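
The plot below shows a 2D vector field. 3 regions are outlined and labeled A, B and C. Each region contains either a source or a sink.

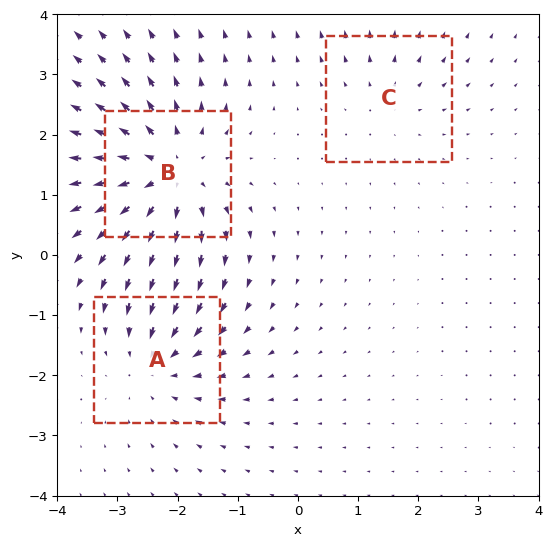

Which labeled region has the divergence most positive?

B

Divergence at each region's feature centre — A: about -3, B: about +5, C: about +2. Region B is most positive.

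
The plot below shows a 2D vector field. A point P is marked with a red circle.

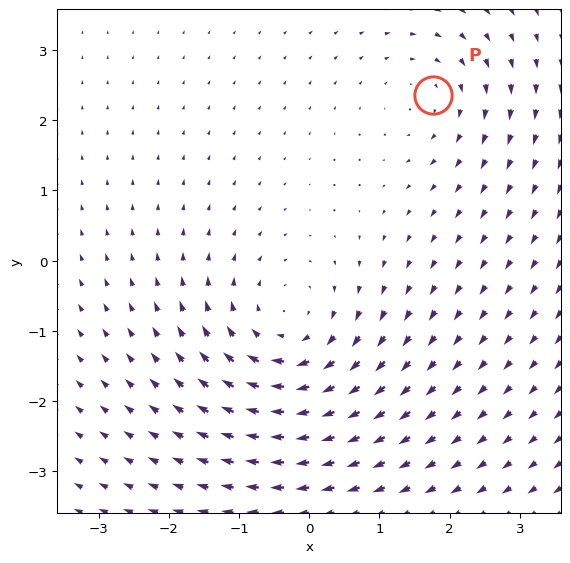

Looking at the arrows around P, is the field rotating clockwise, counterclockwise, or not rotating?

Near P at (1.8, 2.4) the arrows circulate clockwise. The curl (z-component) there is about -3; negative curl means clockwise rotation.

clockwise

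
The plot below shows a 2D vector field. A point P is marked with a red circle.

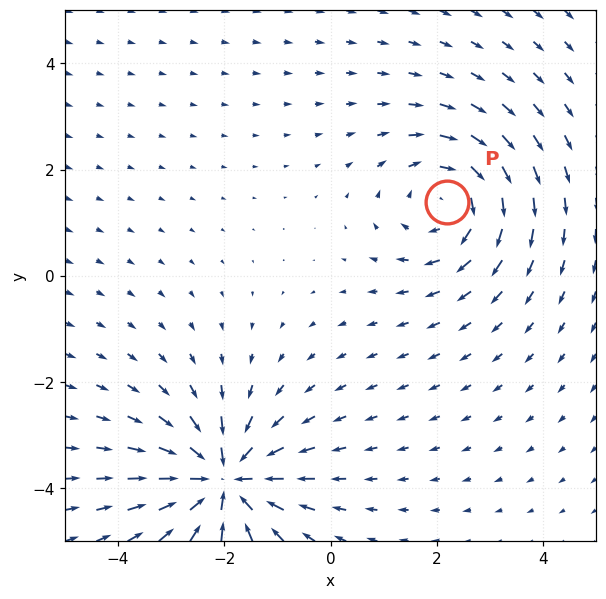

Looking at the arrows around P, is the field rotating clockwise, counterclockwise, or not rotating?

Near P at (2.2, 1.4) the arrows circulate clockwise. The curl (z-component) there is about -3; negative curl means clockwise rotation.

clockwise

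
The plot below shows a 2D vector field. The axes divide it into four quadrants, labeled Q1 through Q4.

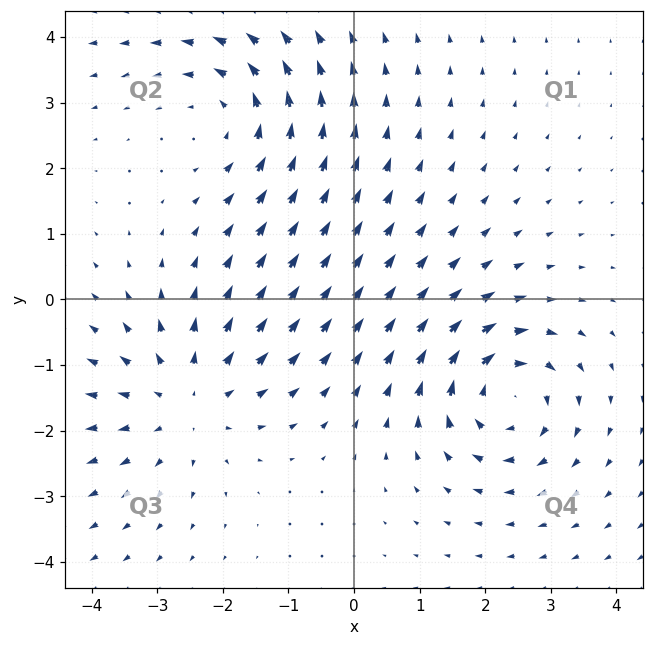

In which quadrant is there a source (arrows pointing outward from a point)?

The source sits at approximately (-2.5, -1.5), which lies in quadrant Q3. The divergence there is about +4, positive as expected for a source.

Q3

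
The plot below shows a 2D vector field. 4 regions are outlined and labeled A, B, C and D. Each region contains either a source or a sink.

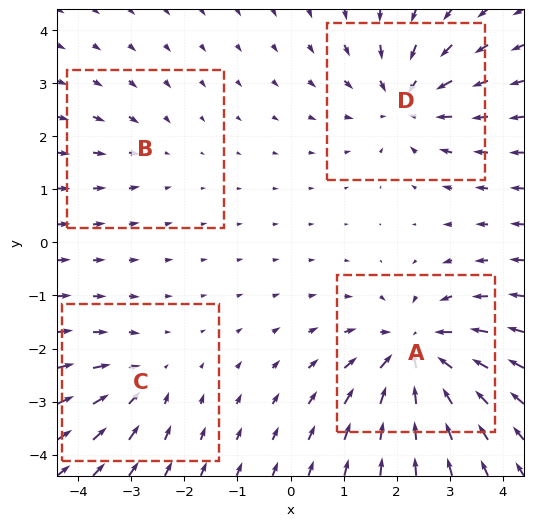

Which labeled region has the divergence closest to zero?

B

Divergence at each region's feature centre — A: about -7, B: about -2, C: about -3, D: about -5. Region B is closest to zero.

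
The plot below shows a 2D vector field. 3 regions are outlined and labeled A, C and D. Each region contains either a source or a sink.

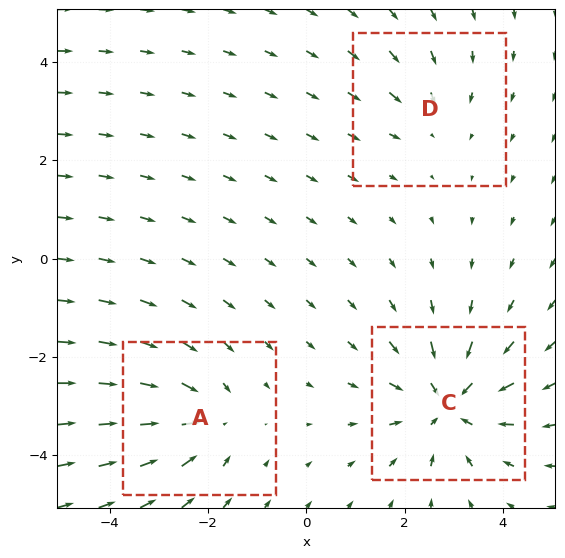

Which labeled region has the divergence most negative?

Divergence at each region's feature centre — A: about -3, C: about -4, D: about -2. Region C is most negative.

C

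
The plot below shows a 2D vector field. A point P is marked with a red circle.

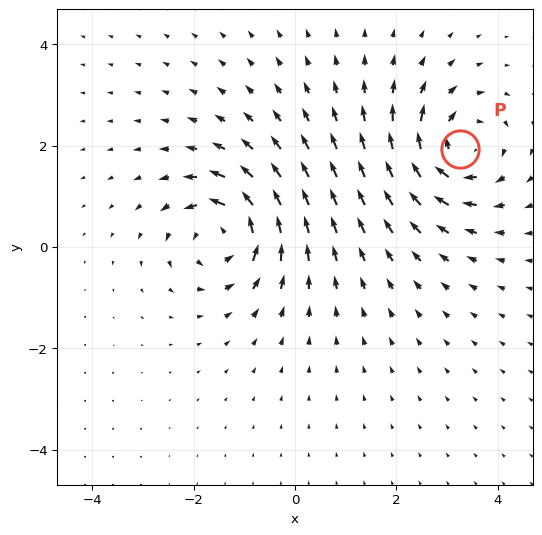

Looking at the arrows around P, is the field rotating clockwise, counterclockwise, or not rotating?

clockwise

Near P at (3.3, 1.9) the arrows circulate clockwise. The curl (z-component) there is about -5; negative curl means clockwise rotation.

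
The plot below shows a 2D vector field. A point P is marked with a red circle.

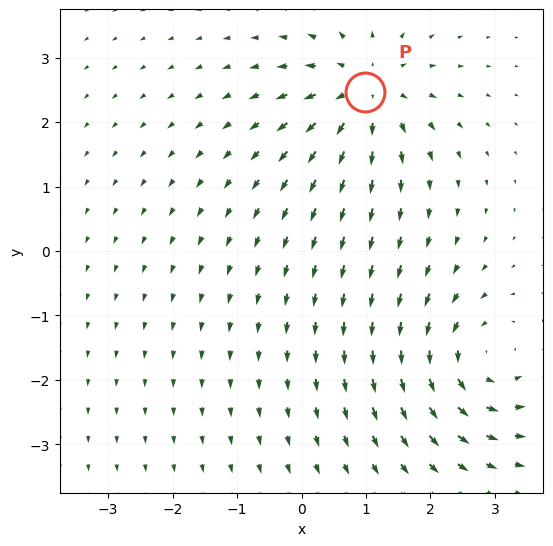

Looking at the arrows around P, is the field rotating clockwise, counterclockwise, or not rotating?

Near P at (1.0, 2.5) the arrows show no circulation. The curl there is ≈0.

not rotating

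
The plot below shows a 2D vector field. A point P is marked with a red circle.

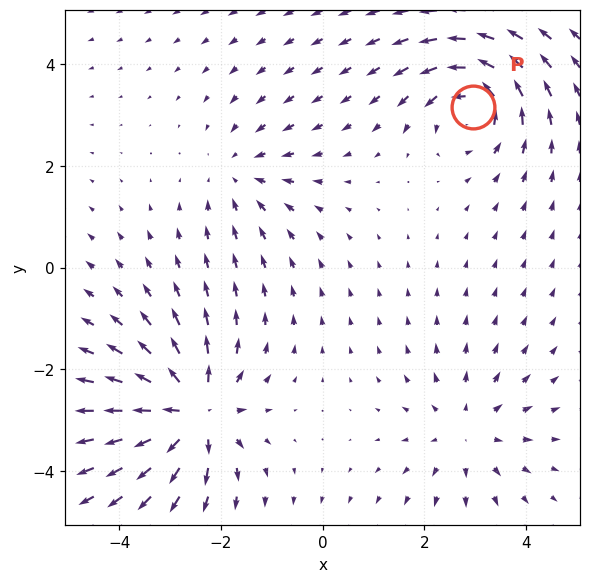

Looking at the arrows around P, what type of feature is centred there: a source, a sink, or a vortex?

vortex

At P (3.0, 3.2) the arrows circulate counterclockwise. Divergence ≈0, curl about +5 — near-zero divergence with nonzero curl is a vortex.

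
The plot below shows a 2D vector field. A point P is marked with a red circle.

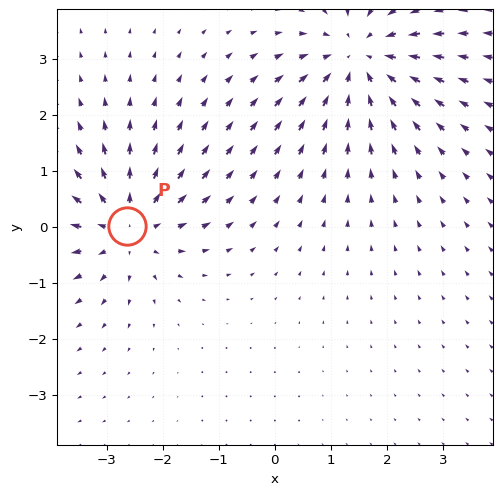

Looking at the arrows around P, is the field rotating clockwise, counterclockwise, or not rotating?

not rotating

Near P at (-2.6, 0.0) the arrows show no circulation. The curl there is ≈0.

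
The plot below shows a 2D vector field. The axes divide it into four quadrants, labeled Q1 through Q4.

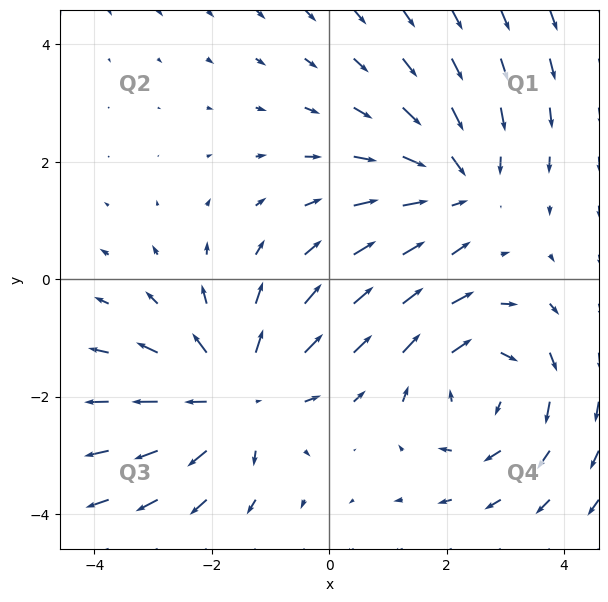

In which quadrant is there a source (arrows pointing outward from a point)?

The source sits at approximately (-1.6, -2.0), which lies in quadrant Q3. The divergence there is about +4, positive as expected for a source.

Q3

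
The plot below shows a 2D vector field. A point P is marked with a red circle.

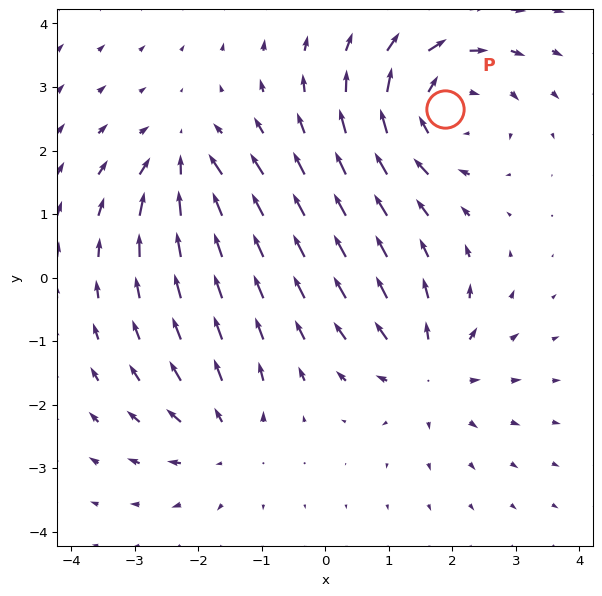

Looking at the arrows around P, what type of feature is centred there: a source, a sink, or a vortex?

At P (1.9, 2.7) the arrows circulate clockwise. Divergence ≈0, curl about -4 — near-zero divergence with nonzero curl is a vortex.

vortex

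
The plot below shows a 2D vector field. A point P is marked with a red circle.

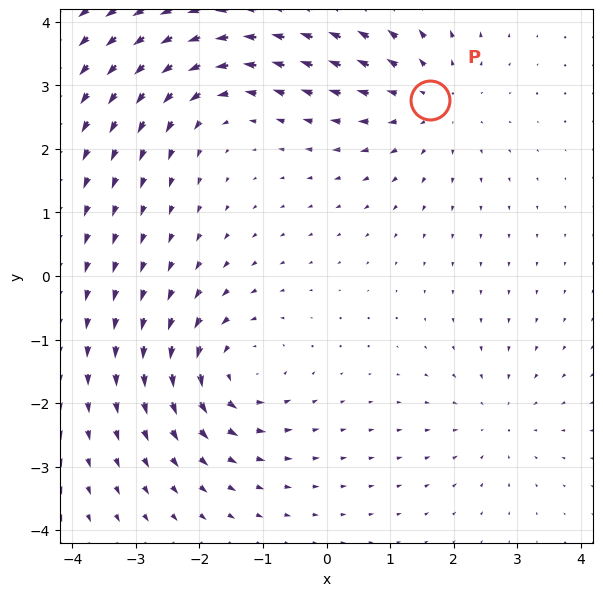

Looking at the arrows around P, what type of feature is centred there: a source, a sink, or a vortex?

At P (1.6, 2.8) the arrows spread outward. Divergence about +4, curl ≈0 — positive divergence with near-zero curl is a source.

source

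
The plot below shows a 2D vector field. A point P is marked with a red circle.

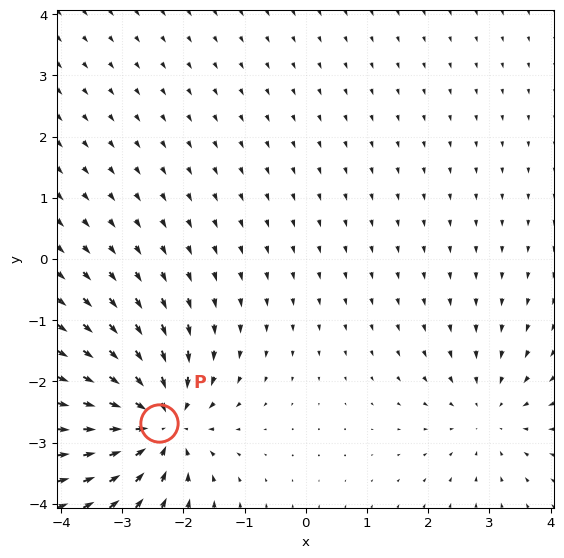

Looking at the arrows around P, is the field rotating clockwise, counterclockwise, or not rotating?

not rotating

Near P at (-2.4, -2.7) the arrows show no circulation. The curl there is ≈0.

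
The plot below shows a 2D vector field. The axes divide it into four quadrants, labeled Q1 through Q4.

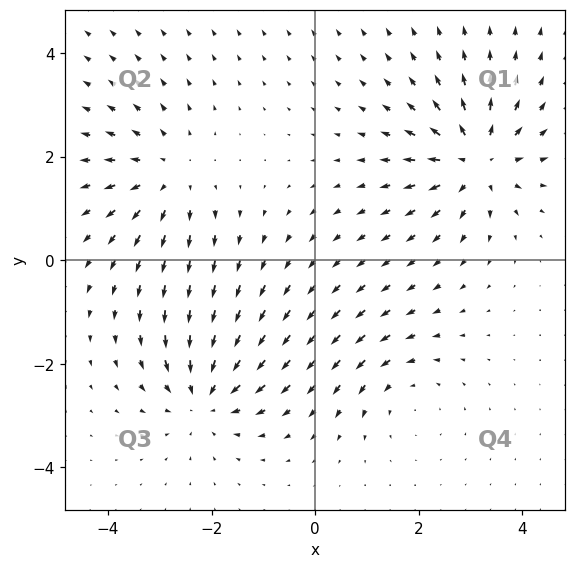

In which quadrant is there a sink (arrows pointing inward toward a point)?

The sink sits at approximately (-2.1, -2.6), which lies in quadrant Q3. The divergence there is about -5, negative as expected for a sink.

Q3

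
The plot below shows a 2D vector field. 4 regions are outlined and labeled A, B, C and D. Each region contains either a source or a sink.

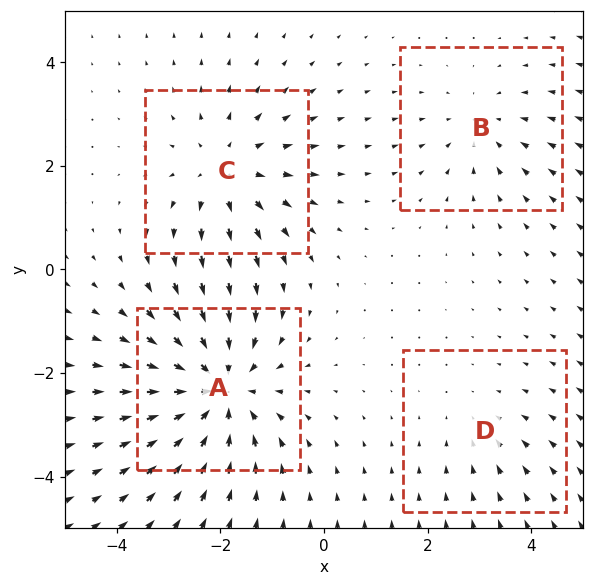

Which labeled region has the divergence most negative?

Divergence at each region's feature centre — A: about -6, B: about -3, C: about +4, D: about -2. Region A is most negative.

A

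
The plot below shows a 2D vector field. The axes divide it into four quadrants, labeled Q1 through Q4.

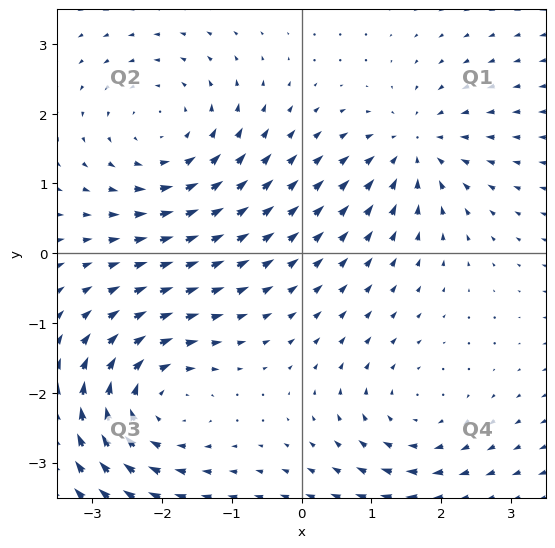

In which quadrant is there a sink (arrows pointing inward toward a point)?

Q1

The sink sits at approximately (1.6, 1.5), which lies in quadrant Q1. The divergence there is about -4, negative as expected for a sink.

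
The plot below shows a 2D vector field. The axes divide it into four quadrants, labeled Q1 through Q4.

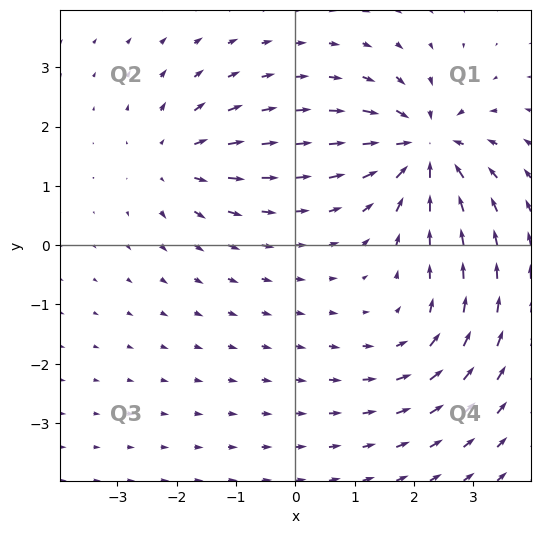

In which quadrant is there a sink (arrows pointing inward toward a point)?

The sink sits at approximately (2.2, 1.7), which lies in quadrant Q1. The divergence there is about -6, negative as expected for a sink.

Q1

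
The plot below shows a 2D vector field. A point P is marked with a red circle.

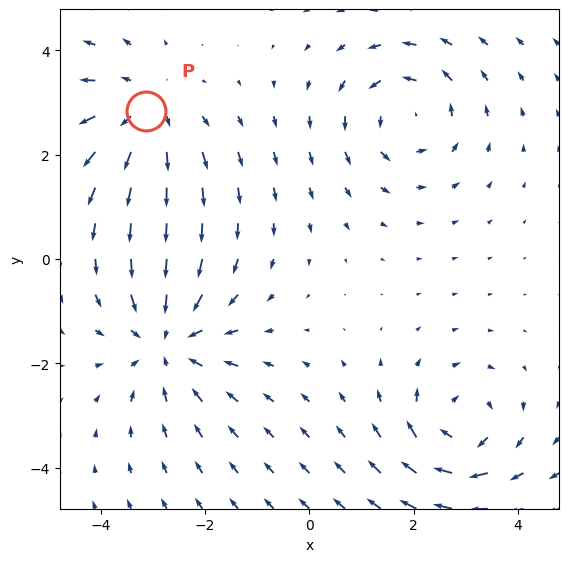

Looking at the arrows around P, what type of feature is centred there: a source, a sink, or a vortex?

At P (-3.1, 2.8) the arrows spread outward. Divergence about +3, curl ≈0 — positive divergence with near-zero curl is a source.

source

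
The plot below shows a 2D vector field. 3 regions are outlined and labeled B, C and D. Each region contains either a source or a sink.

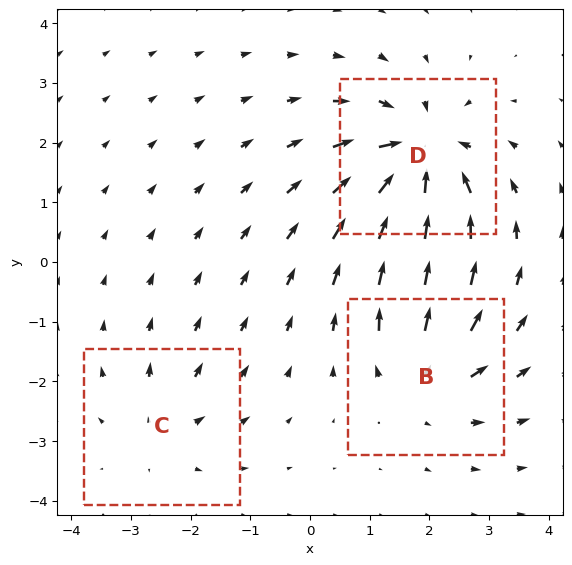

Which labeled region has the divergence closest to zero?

C

Divergence at each region's feature centre — B: about +4, C: about +3, D: about -6. Region C is closest to zero.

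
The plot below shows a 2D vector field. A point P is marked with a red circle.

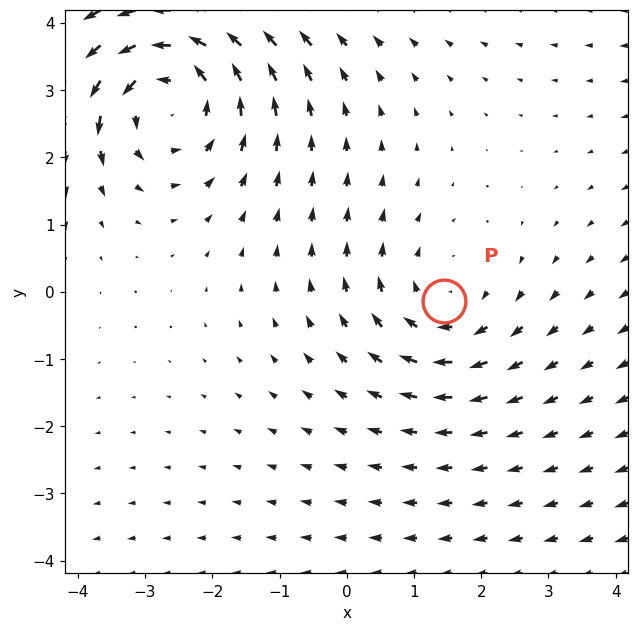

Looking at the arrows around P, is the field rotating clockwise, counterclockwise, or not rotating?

Near P at (1.4, -0.1) the arrows circulate clockwise. The curl (z-component) there is about -2; negative curl means clockwise rotation.

clockwise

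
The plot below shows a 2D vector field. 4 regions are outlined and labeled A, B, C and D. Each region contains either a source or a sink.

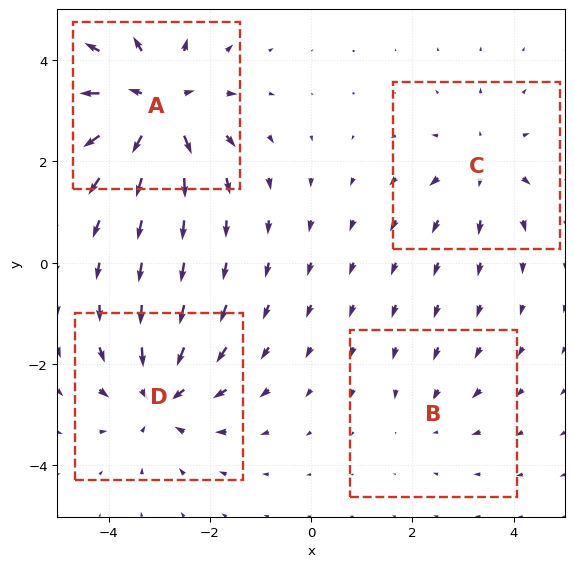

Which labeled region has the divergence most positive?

A

Divergence at each region's feature centre — A: about +7, B: about -2, C: about +4, D: about -5. Region A is most positive.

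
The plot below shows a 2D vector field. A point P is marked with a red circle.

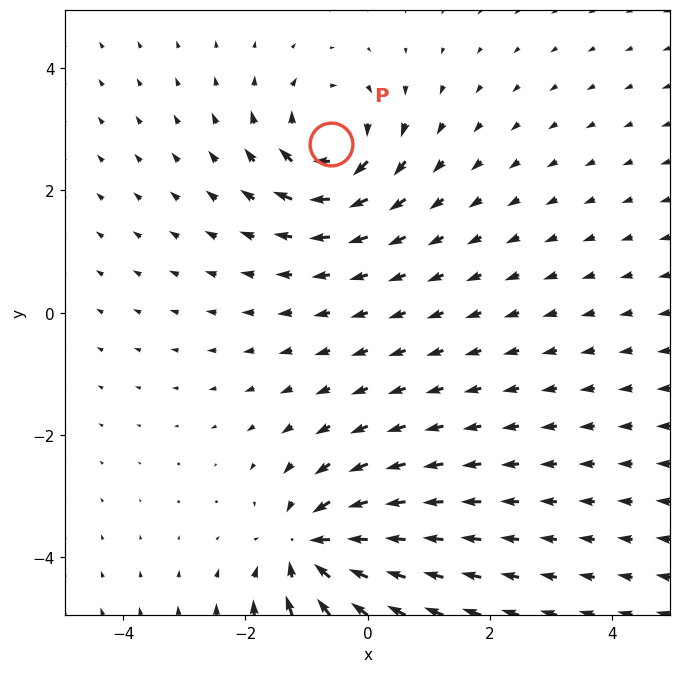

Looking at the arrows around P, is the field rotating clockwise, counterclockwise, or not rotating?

clockwise

Near P at (-0.6, 2.8) the arrows circulate clockwise. The curl (z-component) there is about -4; negative curl means clockwise rotation.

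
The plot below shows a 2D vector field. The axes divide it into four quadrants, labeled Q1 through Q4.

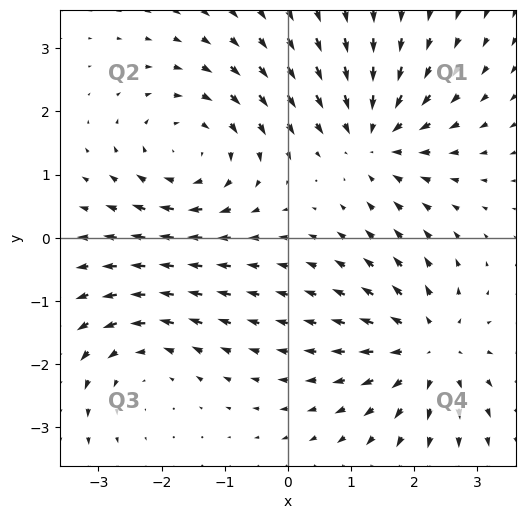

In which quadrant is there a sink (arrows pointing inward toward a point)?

Q1

The sink sits at approximately (1.4, 1.6), which lies in quadrant Q1. The divergence there is about -4, negative as expected for a sink.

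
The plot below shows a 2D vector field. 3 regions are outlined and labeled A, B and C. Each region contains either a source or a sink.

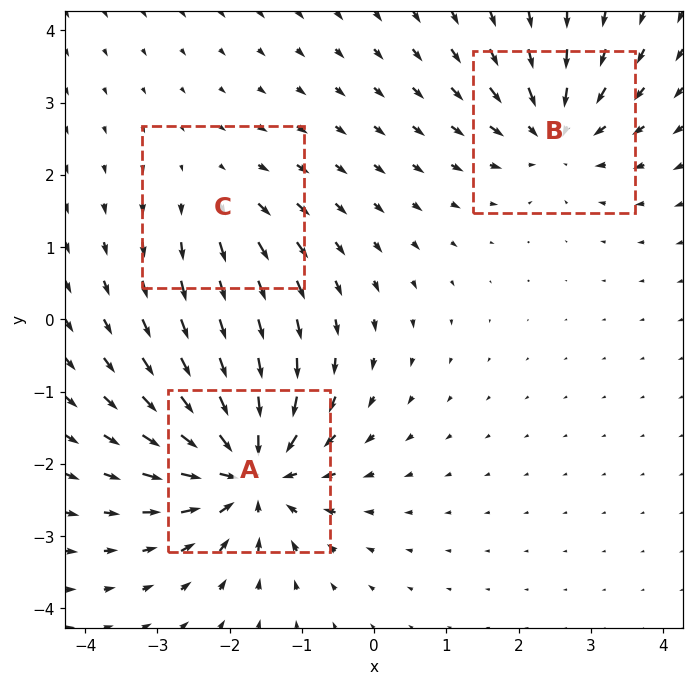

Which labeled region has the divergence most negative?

Divergence at each region's feature centre — A: about -6, B: about -4, C: about +2. Region A is most negative.

A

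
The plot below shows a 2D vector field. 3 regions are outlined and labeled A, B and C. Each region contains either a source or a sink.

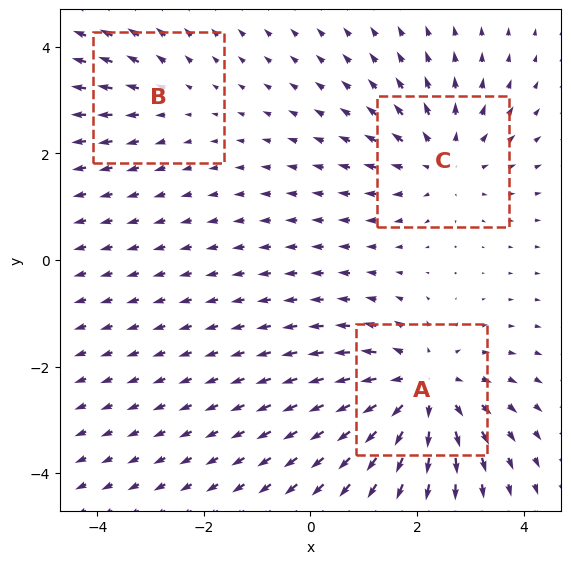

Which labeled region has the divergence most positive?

A

Divergence at each region's feature centre — A: about +4, B: about +2, C: about +3. Region A is most positive.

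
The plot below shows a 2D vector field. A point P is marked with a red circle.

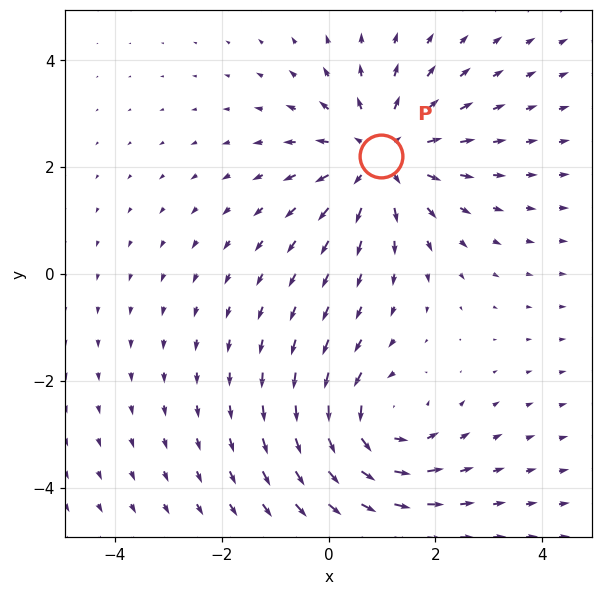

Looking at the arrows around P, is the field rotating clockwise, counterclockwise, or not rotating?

Near P at (1.0, 2.2) the arrows show no circulation. The curl there is ≈0.

not rotating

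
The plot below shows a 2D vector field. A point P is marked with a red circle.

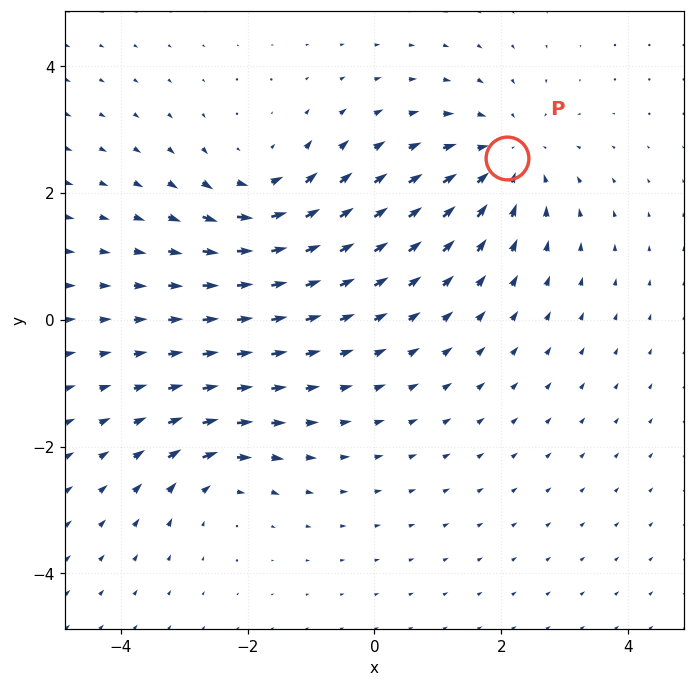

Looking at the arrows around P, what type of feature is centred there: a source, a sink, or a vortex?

sink

At P (2.1, 2.6) the arrows converge inward. Divergence about -4, curl ≈0 — negative divergence with near-zero curl is a sink.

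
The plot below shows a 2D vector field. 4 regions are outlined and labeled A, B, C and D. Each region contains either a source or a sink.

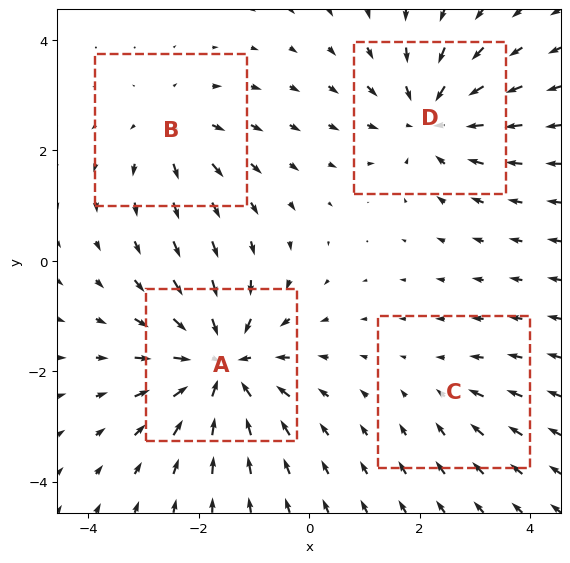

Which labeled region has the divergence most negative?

Divergence at each region's feature centre — A: about -7, B: about +4, C: about -2, D: about -5. Region A is most negative.

A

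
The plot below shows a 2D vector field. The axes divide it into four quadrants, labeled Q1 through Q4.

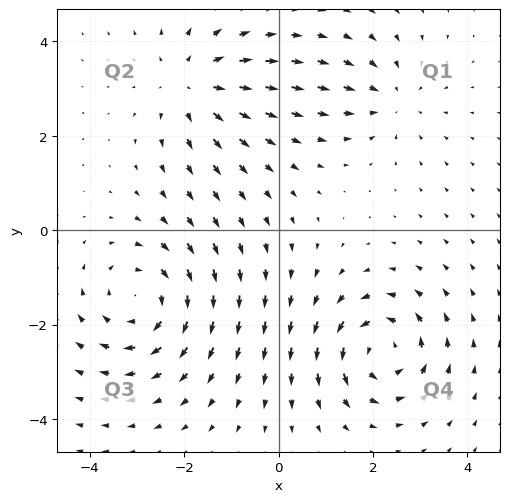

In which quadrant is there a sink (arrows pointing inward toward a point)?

Q1

The sink sits at approximately (2.4, 2.8), which lies in quadrant Q1. The divergence there is about -3, negative as expected for a sink.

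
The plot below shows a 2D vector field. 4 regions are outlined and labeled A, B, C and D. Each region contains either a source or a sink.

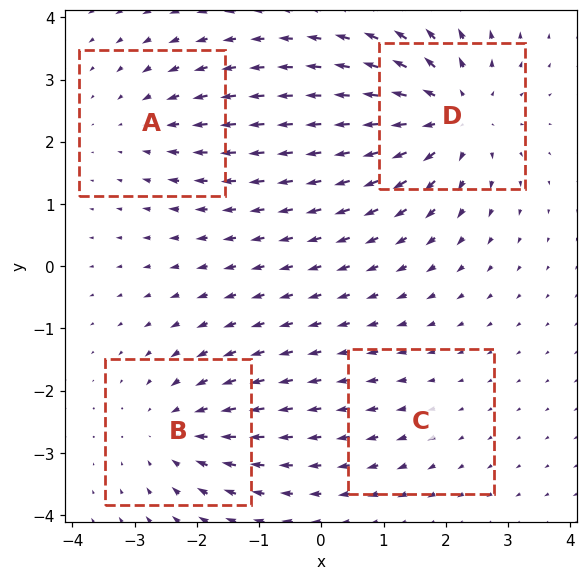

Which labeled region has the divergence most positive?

Divergence at each region's feature centre — A: about -3, B: about -4, C: about +2, D: about +7. Region D is most positive.

D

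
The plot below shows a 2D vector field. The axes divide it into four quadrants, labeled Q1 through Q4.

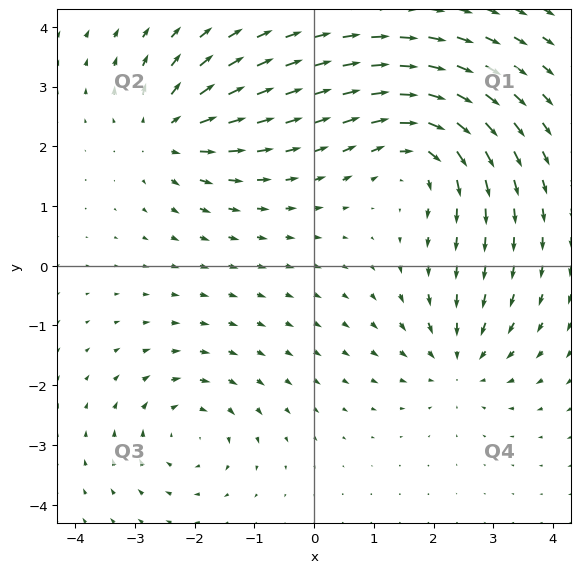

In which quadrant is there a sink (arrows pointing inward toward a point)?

The sink sits at approximately (2.4, -1.6), which lies in quadrant Q4. The divergence there is about -3, negative as expected for a sink.

Q4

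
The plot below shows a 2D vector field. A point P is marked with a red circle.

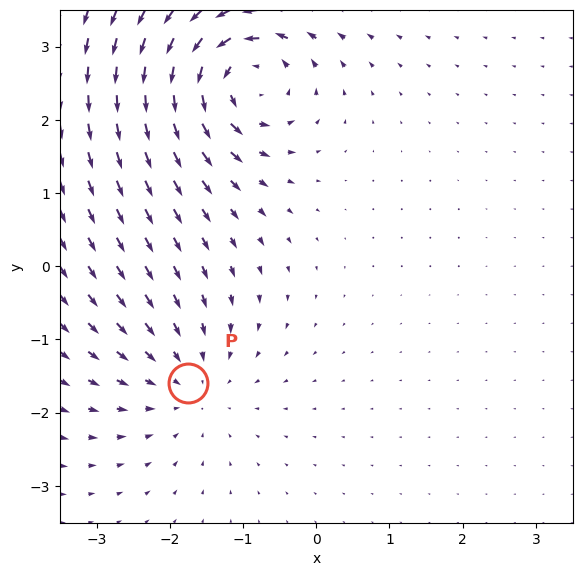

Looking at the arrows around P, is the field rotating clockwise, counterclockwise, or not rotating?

not rotating

Near P at (-1.7, -1.6) the arrows show no circulation. The curl there is ≈0.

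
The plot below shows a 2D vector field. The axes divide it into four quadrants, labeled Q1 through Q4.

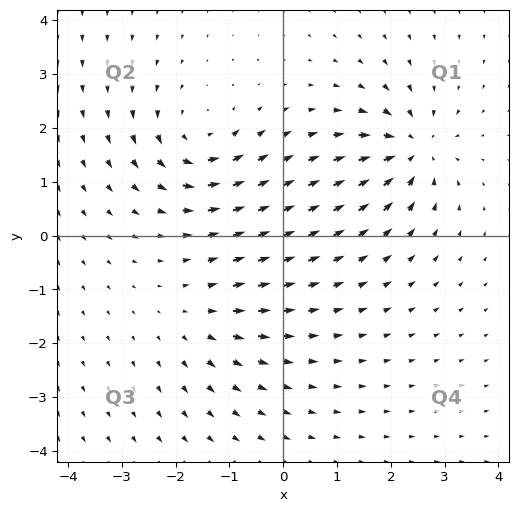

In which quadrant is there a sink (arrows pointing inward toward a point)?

The sink sits at approximately (2.4, 1.6), which lies in quadrant Q1. The divergence there is about -6, negative as expected for a sink.

Q1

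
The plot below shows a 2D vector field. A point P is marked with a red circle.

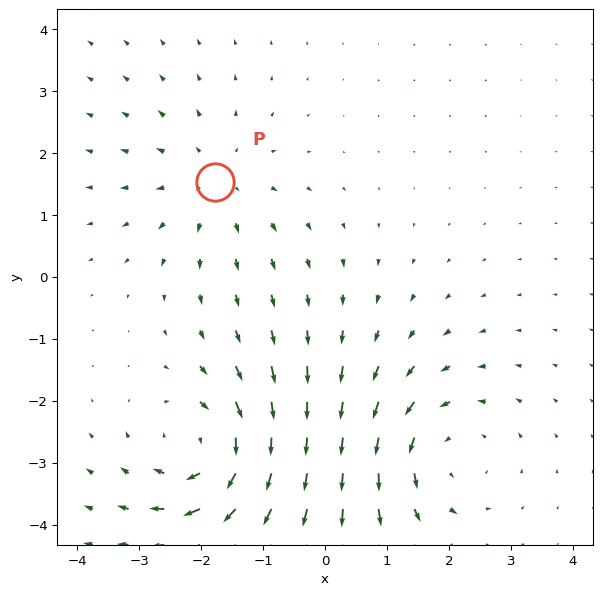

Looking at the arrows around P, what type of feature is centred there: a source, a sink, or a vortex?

source

At P (-1.8, 1.5) the arrows spread outward. Divergence about +3, curl ≈0 — positive divergence with near-zero curl is a source.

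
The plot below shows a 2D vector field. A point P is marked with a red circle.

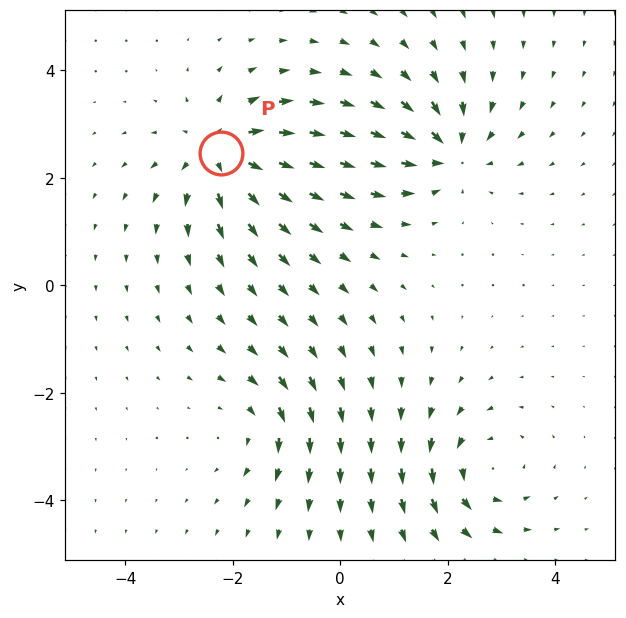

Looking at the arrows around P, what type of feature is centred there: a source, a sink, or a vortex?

source

At P (-2.2, 2.5) the arrows spread outward. Divergence about +5, curl ≈0 — positive divergence with near-zero curl is a source.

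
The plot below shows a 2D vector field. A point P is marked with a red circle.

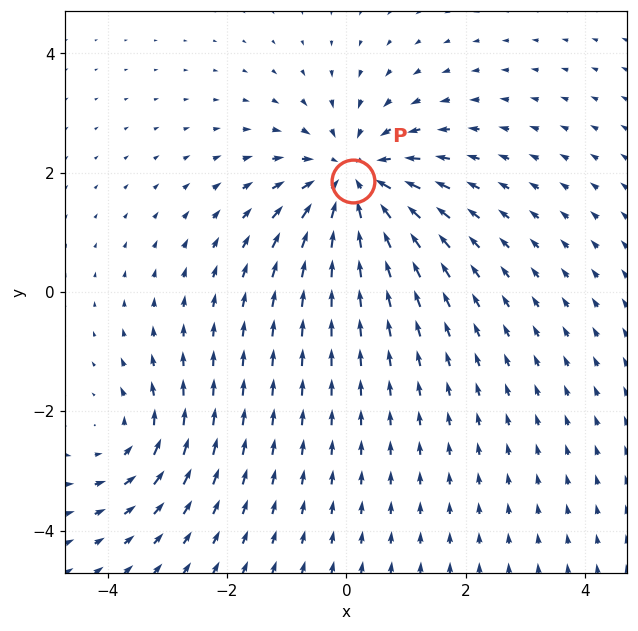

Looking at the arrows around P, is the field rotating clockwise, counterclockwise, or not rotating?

Near P at (0.1, 1.9) the arrows show no circulation. The curl there is ≈0.

not rotating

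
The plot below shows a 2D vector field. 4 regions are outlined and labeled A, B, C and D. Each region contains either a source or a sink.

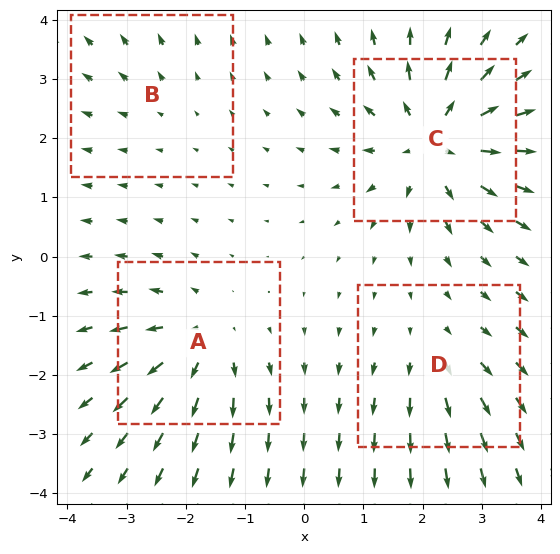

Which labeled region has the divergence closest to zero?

B

Divergence at each region's feature centre — A: about +5, B: about +2, C: about +7, D: about +3. Region B is closest to zero.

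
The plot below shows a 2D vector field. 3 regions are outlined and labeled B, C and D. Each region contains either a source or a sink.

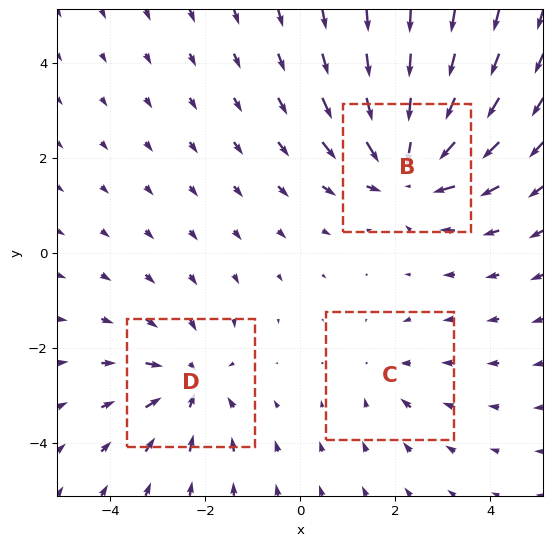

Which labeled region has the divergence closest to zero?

Divergence at each region's feature centre — B: about -5, C: about -2, D: about -3. Region C is closest to zero.

C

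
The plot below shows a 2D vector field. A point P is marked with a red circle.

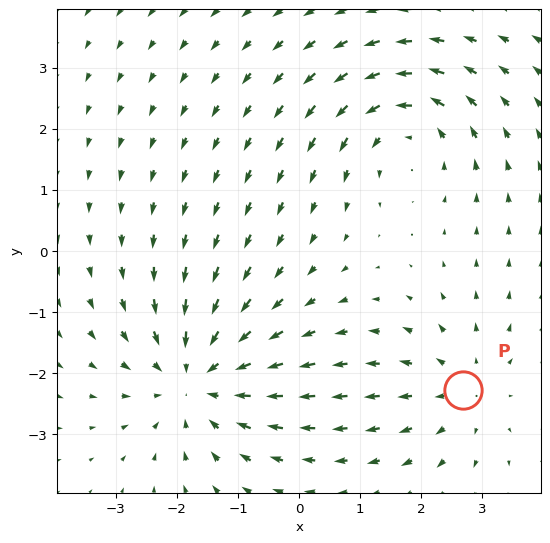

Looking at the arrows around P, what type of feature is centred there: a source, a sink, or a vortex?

At P (2.7, -2.3) the arrows spread outward. Divergence about +3, curl ≈0 — positive divergence with near-zero curl is a source.

source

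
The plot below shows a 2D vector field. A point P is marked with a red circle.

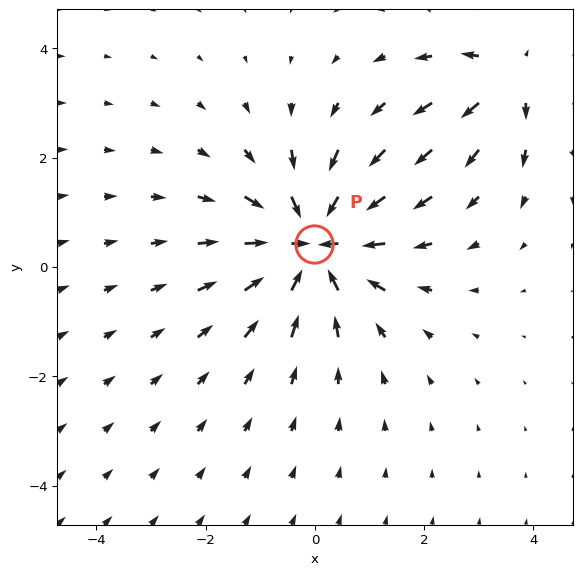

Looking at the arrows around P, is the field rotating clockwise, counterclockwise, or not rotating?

Near P at (-0.0, 0.4) the arrows show no circulation. The curl there is ≈0.

not rotating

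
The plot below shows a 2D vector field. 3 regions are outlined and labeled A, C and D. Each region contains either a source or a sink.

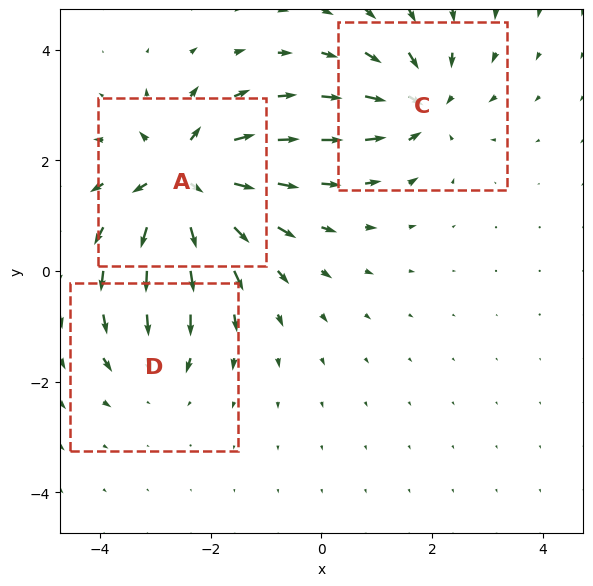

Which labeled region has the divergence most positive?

Divergence at each region's feature centre — A: about +6, C: about -4, D: about -2. Region A is most positive.

A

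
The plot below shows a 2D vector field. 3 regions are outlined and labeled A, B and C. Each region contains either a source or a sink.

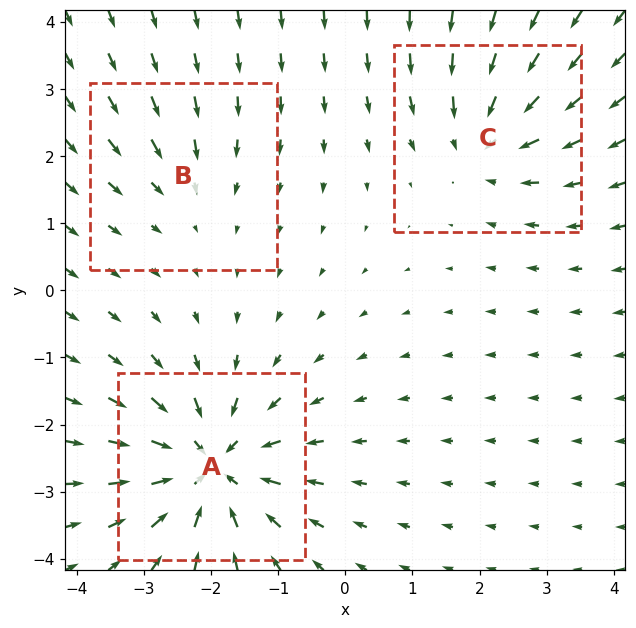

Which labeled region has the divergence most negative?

Divergence at each region's feature centre — A: about -5, B: about -2, C: about -3. Region A is most negative.

A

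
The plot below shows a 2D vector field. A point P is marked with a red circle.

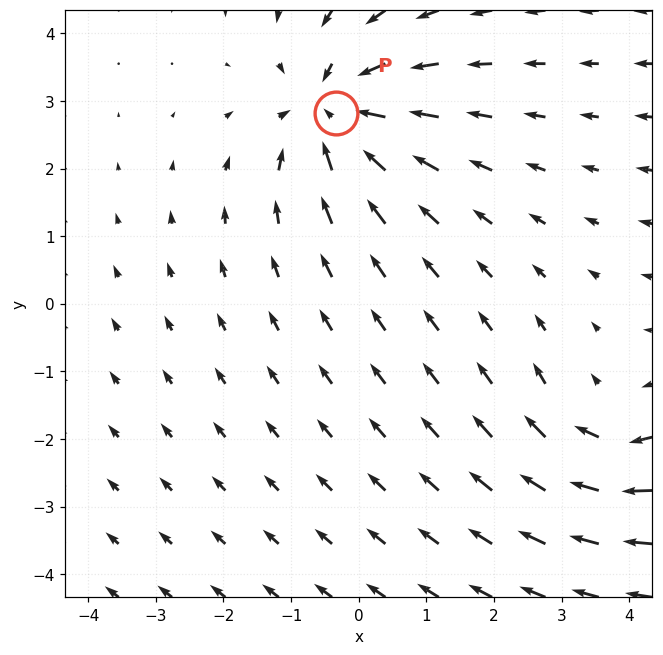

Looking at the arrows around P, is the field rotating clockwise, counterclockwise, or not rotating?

not rotating

Near P at (-0.3, 2.8) the arrows show no circulation. The curl there is ≈0.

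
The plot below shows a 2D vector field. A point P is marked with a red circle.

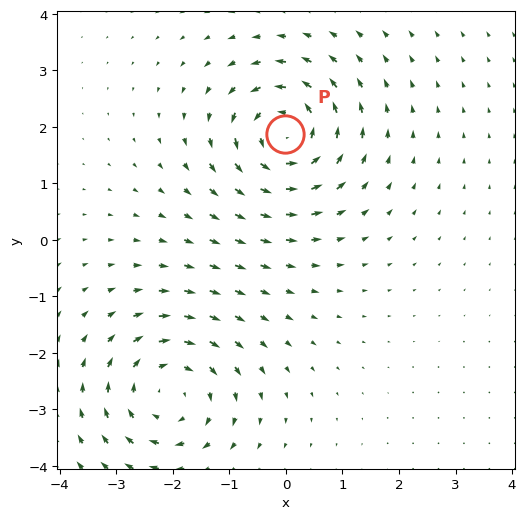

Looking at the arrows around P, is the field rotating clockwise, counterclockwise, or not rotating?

counterclockwise

Near P at (-0.0, 1.9) the arrows circulate counterclockwise. The curl (z-component) there is about +5; positive curl means counterclockwise rotation.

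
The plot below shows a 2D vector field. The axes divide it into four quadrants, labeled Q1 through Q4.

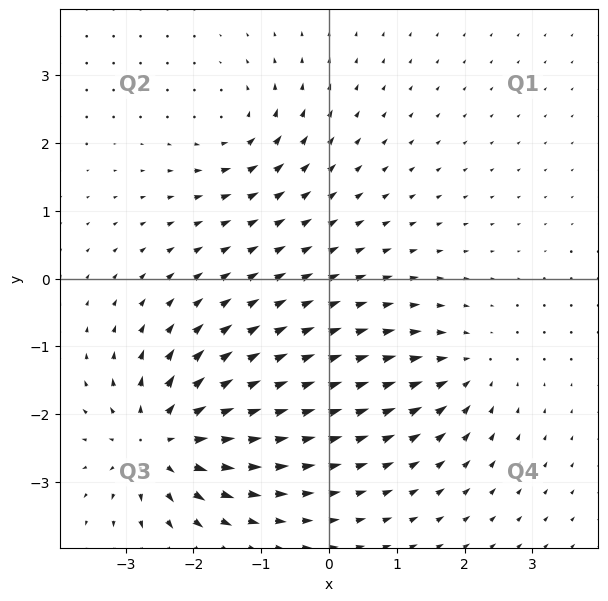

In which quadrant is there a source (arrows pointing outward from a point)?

Q3

The source sits at approximately (-2.5, -2.4), which lies in quadrant Q3. The divergence there is about +6, positive as expected for a source.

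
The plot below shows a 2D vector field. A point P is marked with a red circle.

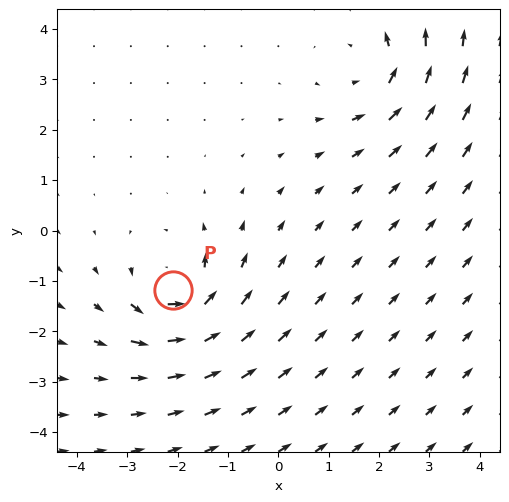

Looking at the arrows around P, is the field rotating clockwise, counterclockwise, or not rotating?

counterclockwise

Near P at (-2.1, -1.2) the arrows circulate counterclockwise. The curl (z-component) there is about +4; positive curl means counterclockwise rotation.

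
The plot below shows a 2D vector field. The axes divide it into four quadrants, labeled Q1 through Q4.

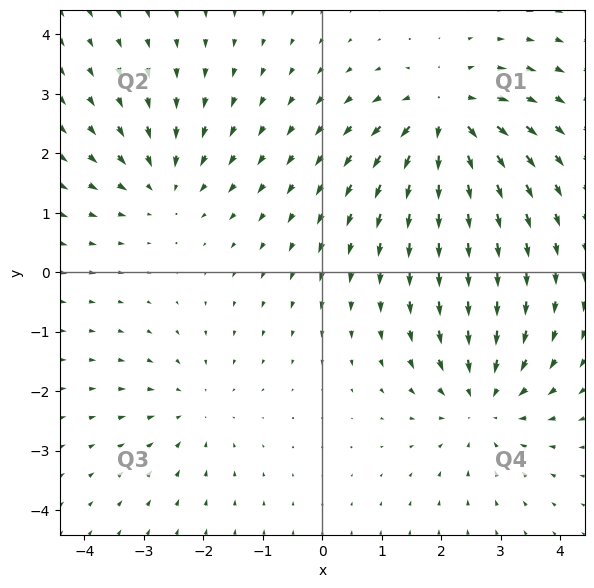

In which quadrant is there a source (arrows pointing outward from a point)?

The source sits at approximately (2.1, 2.6), which lies in quadrant Q1. The divergence there is about +6, positive as expected for a source.

Q1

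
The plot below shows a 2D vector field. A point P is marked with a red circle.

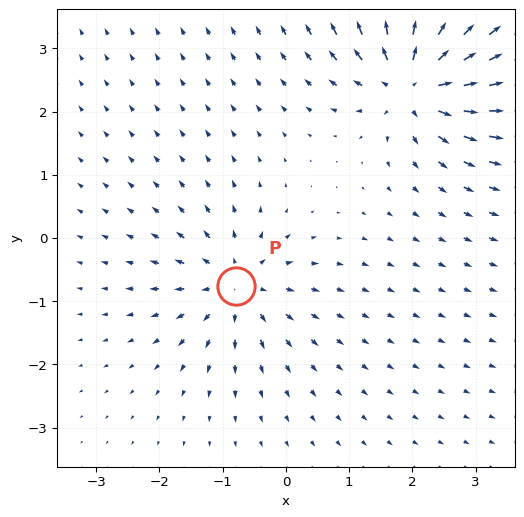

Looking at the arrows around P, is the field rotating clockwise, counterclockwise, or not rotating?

not rotating

Near P at (-0.8, -0.8) the arrows show no circulation. The curl there is ≈0.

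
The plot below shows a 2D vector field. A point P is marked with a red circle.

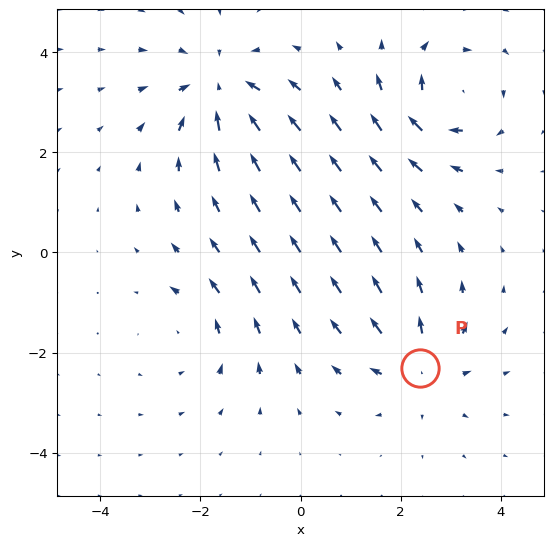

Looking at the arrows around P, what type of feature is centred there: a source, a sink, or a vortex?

source

At P (2.4, -2.3) the arrows spread outward. Divergence about +4, curl ≈0 — positive divergence with near-zero curl is a source.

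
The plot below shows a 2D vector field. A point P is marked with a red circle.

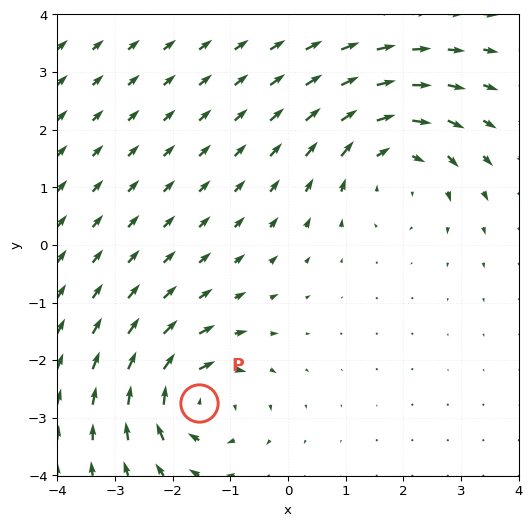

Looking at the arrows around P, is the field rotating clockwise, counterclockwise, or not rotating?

clockwise

Near P at (-1.5, -2.7) the arrows circulate clockwise. The curl (z-component) there is about -5; negative curl means clockwise rotation.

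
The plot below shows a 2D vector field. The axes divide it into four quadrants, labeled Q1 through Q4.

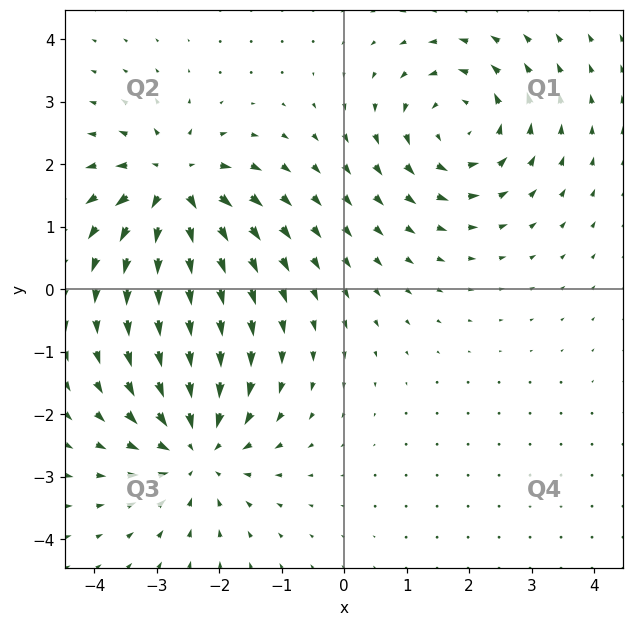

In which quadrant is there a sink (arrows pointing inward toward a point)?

Q3

The sink sits at approximately (-2.4, -2.6), which lies in quadrant Q3. The divergence there is about -4, negative as expected for a sink.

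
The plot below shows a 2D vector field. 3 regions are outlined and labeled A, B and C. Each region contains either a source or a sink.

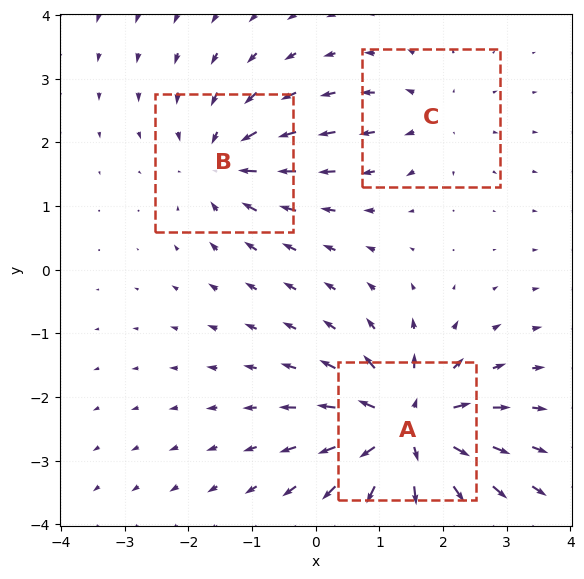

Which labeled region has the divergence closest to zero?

Divergence at each region's feature centre — A: about +6, B: about -4, C: about +2. Region C is closest to zero.

C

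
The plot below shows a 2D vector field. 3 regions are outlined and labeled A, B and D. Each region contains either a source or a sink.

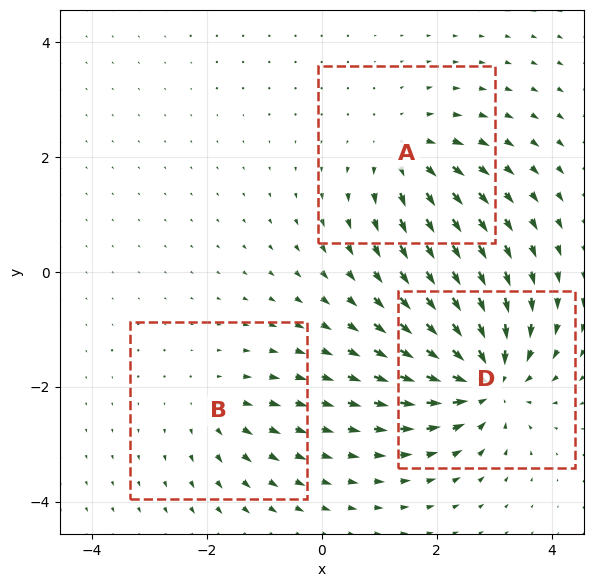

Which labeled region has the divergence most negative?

D

Divergence at each region's feature centre — A: about +3, B: about +2, D: about -6. Region D is most negative.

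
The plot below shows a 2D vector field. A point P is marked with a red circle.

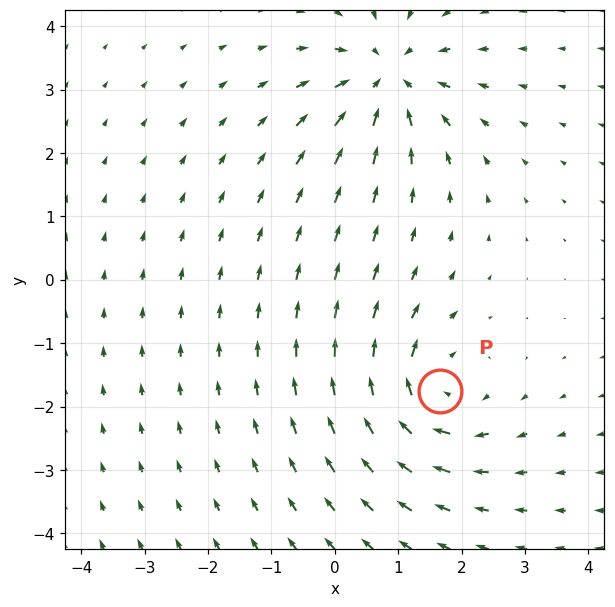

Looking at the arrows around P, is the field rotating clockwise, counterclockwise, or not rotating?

Near P at (1.7, -1.8) the arrows circulate clockwise. The curl (z-component) there is about -4; negative curl means clockwise rotation.

clockwise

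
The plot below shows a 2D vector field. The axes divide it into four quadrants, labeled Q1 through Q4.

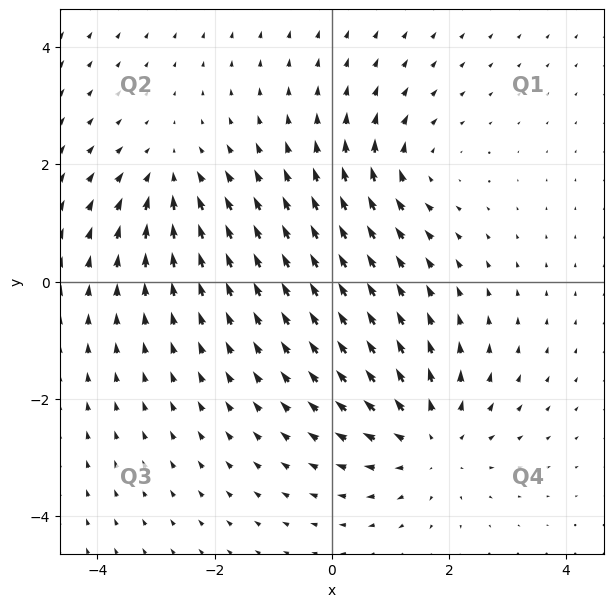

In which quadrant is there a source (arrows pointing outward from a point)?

The source sits at approximately (1.7, -2.7), which lies in quadrant Q4. The divergence there is about +4, positive as expected for a source.

Q4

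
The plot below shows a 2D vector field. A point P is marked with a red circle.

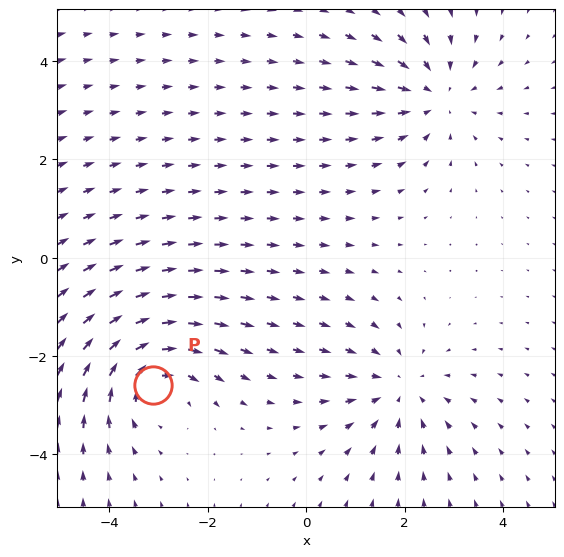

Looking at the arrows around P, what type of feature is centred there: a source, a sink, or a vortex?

vortex

At P (-3.1, -2.6) the arrows circulate clockwise. Divergence ≈0, curl about -4 — near-zero divergence with nonzero curl is a vortex.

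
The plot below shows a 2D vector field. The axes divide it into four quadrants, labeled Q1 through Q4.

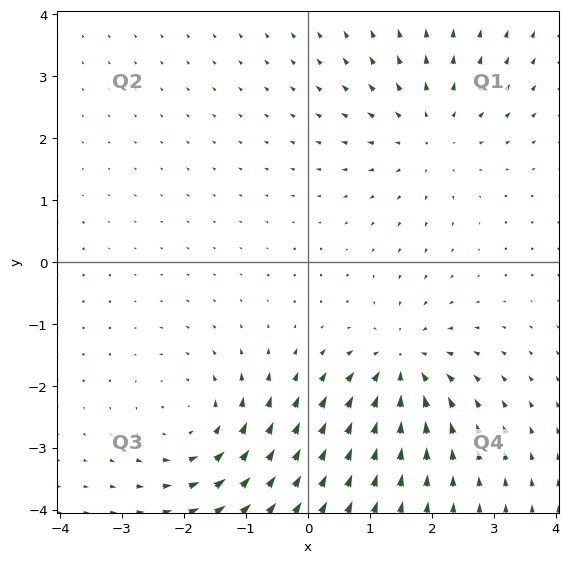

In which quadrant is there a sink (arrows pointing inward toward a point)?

Q4

The sink sits at approximately (1.5, -1.7), which lies in quadrant Q4. The divergence there is about -5, negative as expected for a sink.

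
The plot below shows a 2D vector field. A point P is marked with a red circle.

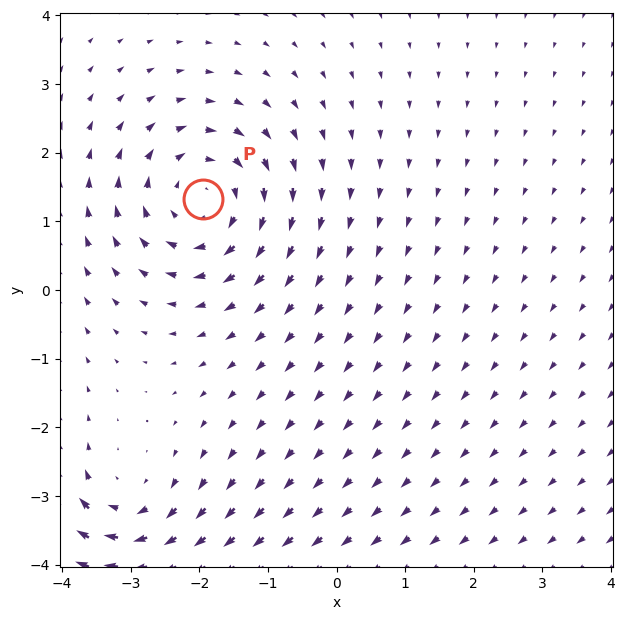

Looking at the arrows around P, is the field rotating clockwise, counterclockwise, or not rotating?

clockwise

Near P at (-1.9, 1.3) the arrows circulate clockwise. The curl (z-component) there is about -5; negative curl means clockwise rotation.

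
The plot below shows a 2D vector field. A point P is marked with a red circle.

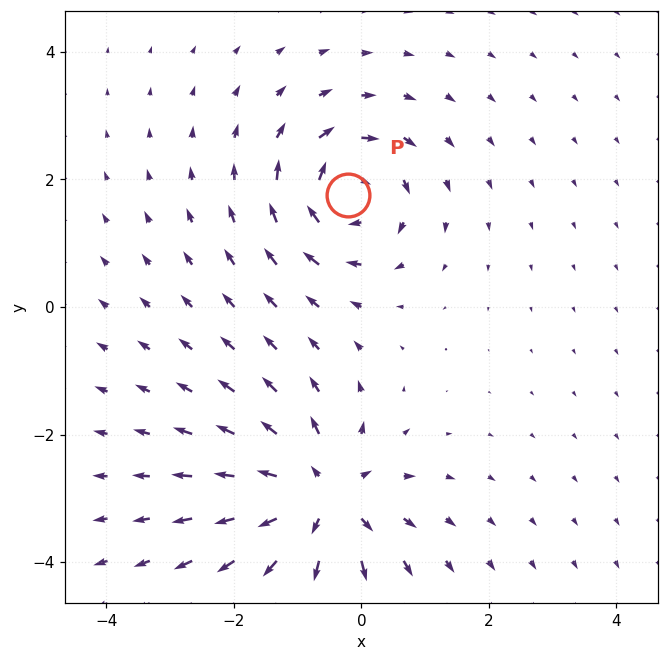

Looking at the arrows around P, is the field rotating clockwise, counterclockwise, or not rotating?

Near P at (-0.2, 1.8) the arrows circulate clockwise. The curl (z-component) there is about -5; negative curl means clockwise rotation.

clockwise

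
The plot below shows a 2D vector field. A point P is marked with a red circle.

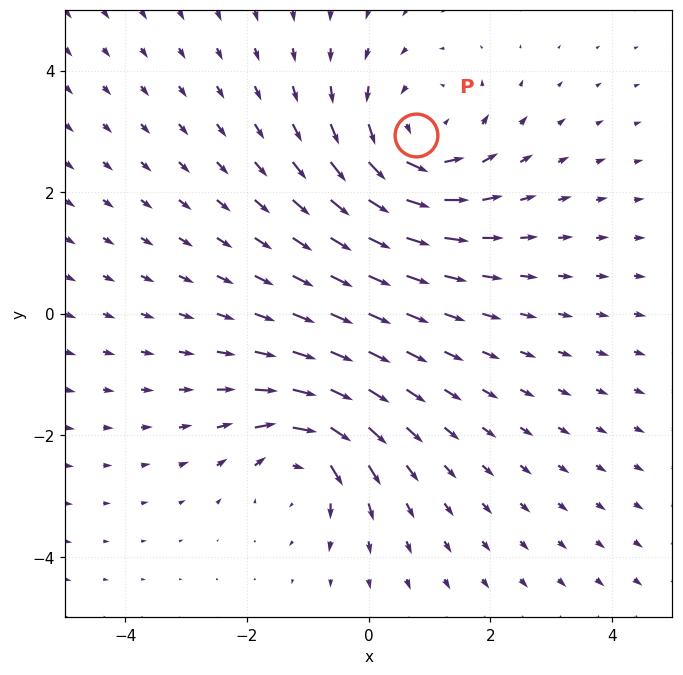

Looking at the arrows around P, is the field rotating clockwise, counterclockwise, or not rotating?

counterclockwise

Near P at (0.8, 2.9) the arrows circulate counterclockwise. The curl (z-component) there is about +4; positive curl means counterclockwise rotation.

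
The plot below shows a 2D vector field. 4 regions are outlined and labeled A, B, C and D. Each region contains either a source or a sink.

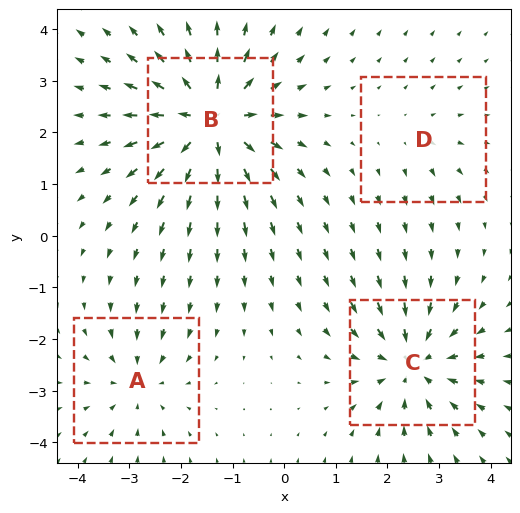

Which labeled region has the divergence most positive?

Divergence at each region's feature centre — A: about -4, B: about +8, C: about -5, D: about +2. Region B is most positive.

B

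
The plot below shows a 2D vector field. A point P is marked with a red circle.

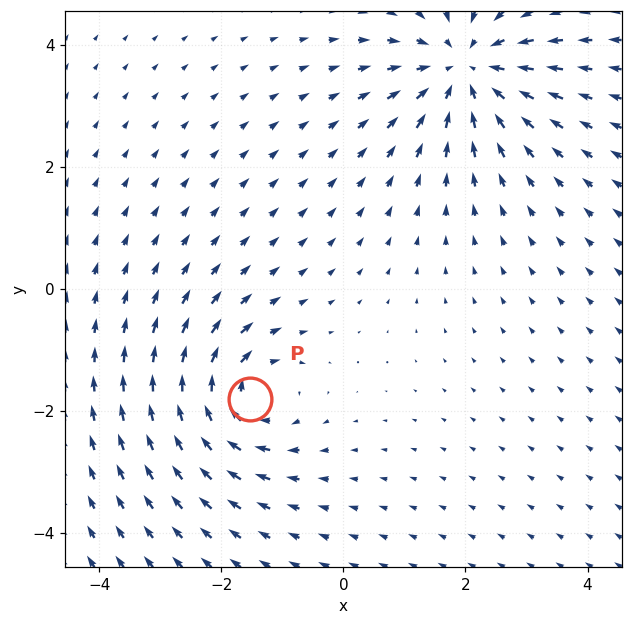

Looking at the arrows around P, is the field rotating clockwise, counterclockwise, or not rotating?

clockwise

Near P at (-1.5, -1.8) the arrows circulate clockwise. The curl (z-component) there is about -4; negative curl means clockwise rotation.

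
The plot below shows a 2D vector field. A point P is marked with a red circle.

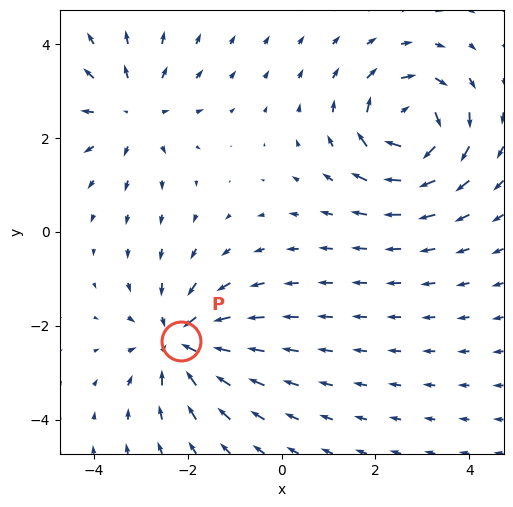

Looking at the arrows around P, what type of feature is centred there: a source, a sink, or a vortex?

sink

At P (-2.2, -2.3) the arrows converge inward. Divergence about -4, curl ≈0 — negative divergence with near-zero curl is a sink.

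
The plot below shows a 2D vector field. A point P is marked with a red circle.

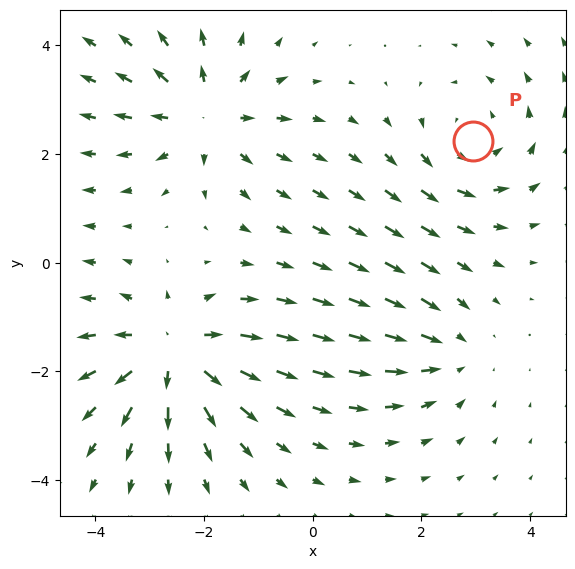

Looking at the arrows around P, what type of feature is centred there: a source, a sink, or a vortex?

vortex

At P (3.0, 2.2) the arrows circulate counterclockwise. Divergence ≈0, curl about +3 — near-zero divergence with nonzero curl is a vortex.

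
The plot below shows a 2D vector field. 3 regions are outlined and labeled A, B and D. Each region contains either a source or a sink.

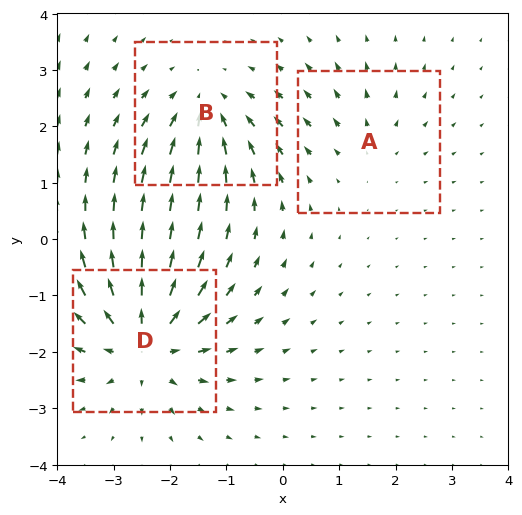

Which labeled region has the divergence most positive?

D

Divergence at each region's feature centre — A: about +2, B: about -3, D: about +5. Region D is most positive.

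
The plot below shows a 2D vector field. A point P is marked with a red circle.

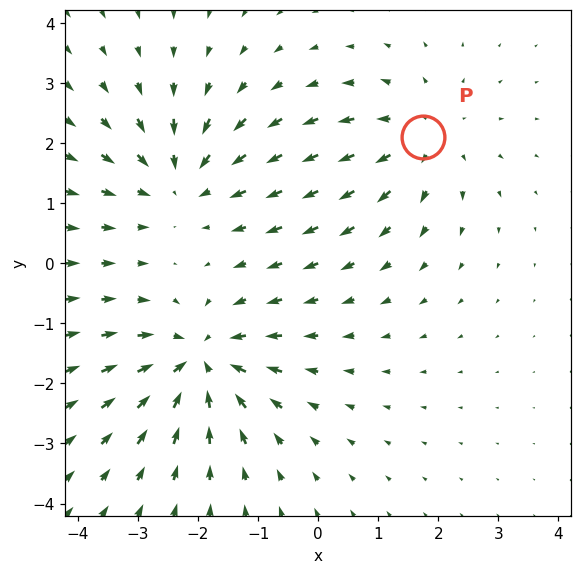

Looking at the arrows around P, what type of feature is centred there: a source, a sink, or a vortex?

At P (1.7, 2.1) the arrows spread outward. Divergence about +2, curl ≈0 — positive divergence with near-zero curl is a source.

source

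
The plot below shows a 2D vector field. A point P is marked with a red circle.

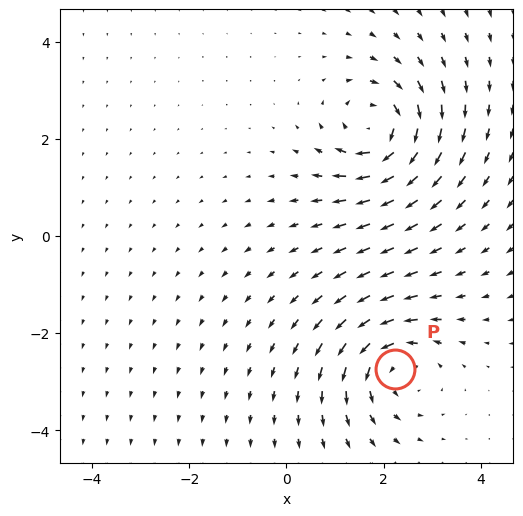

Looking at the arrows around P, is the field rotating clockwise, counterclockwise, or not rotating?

Near P at (2.2, -2.7) the arrows circulate counterclockwise. The curl (z-component) there is about +5; positive curl means counterclockwise rotation.

counterclockwise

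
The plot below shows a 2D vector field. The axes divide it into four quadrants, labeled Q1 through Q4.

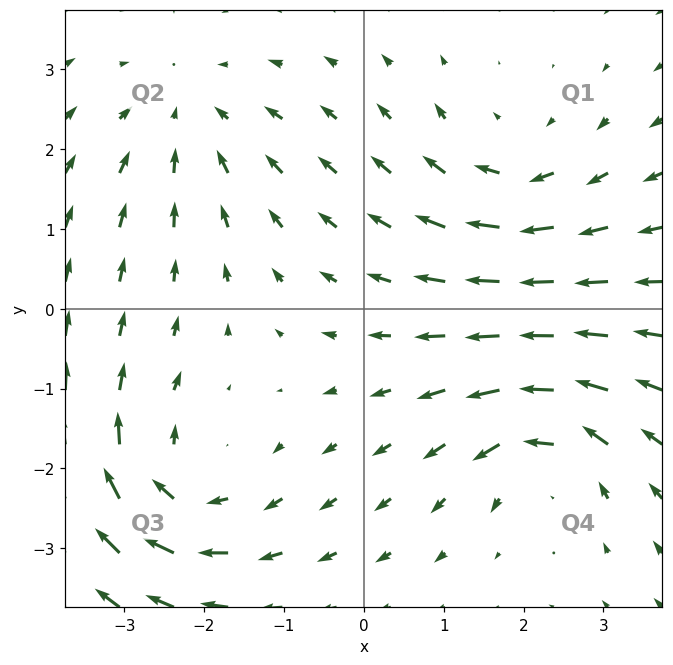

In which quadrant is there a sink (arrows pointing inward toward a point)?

The sink sits at approximately (-2.2, 2.4), which lies in quadrant Q2. The divergence there is about -3, negative as expected for a sink.

Q2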